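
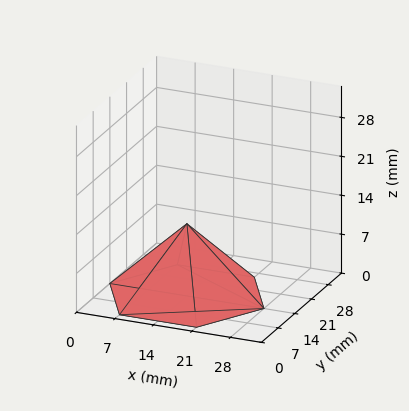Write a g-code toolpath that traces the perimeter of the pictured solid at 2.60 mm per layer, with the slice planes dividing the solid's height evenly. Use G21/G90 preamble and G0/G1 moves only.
Reading the render: the shape is a regular 6-sided pyramid, base circumscribed radius ≈ 14 mm, apex at z ≈ 13 mm (dimensions read to the nearest mm from the axis ticks). For the g-code, the solid's height is divided into equal slices at the stated Δz and each level perimeter traced with G1 moves after a G0 lift.

; perimeter-only toolpath
G21 ; units = mm
G90 ; absolute positioning
G28 ; home
; layer 1
G0 Z2.60
G0 X25.20 Y14.00
G1 X19.60 Y23.70
G1 X8.40 Y23.70
G1 X2.80 Y14.00
G1 X8.40 Y4.30
G1 X19.60 Y4.30
G1 X25.20 Y14.00
; layer 2
G0 Z5.20
G0 X22.40 Y14.00
G1 X18.20 Y21.27
G1 X9.80 Y21.27
G1 X5.60 Y14.00
G1 X9.80 Y6.73
G1 X18.20 Y6.73
G1 X22.40 Y14.00
; layer 3
G0 Z7.80
G0 X19.60 Y14.00
G1 X16.80 Y18.85
G1 X11.20 Y18.85
G1 X8.40 Y14.00
G1 X11.20 Y9.15
G1 X16.80 Y9.15
G1 X19.60 Y14.00
; layer 4
G0 Z10.40
G0 X16.80 Y14.00
G1 X15.40 Y16.42
G1 X12.60 Y16.42
G1 X11.20 Y14.00
G1 X12.60 Y11.58
G1 X15.40 Y11.58
G1 X16.80 Y14.00
M2 ; end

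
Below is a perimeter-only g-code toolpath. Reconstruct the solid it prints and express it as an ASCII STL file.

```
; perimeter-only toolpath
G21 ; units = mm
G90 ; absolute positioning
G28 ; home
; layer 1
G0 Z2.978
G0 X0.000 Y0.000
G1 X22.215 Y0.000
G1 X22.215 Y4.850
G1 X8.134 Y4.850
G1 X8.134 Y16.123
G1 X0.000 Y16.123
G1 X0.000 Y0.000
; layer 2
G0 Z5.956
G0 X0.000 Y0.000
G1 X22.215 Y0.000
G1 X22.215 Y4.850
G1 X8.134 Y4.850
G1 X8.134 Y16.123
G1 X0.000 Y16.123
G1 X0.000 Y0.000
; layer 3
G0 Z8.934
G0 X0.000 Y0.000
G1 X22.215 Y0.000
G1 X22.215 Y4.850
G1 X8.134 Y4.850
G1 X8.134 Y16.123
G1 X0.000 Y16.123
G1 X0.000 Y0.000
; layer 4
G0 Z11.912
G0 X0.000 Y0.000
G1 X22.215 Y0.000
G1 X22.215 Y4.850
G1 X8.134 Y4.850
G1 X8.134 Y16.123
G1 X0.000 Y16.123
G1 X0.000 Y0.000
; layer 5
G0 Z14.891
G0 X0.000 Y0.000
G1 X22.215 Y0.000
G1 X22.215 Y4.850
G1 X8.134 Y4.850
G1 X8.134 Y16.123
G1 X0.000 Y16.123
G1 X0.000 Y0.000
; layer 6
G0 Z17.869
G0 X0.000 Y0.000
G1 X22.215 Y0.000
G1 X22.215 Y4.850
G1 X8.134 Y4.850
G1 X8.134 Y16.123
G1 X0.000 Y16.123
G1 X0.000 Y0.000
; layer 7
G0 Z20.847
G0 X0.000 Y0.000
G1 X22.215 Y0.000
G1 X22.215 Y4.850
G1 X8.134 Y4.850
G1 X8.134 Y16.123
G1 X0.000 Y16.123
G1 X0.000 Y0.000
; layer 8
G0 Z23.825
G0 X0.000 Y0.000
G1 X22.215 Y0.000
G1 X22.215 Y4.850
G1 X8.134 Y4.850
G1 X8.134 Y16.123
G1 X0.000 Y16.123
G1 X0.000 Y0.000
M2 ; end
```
solid part
  facet normal 0.0000 0.0000 -1.0000
    outer loop
      vertex 22.215 4.850 0.000
      vertex 22.215 0.000 0.000
      vertex 0.000 0.000 0.000
    endloop
  endfacet
  facet normal 0.0000 0.0000 -1.0000
    outer loop
      vertex 8.134 4.850 0.000
      vertex 22.215 4.850 0.000
      vertex 0.000 0.000 0.000
    endloop
  endfacet
  facet normal 0.0000 0.0000 -1.0000
    outer loop
      vertex 8.134 16.123 0.000
      vertex 8.134 4.850 0.000
      vertex 0.000 0.000 0.000
    endloop
  endfacet
  facet normal 0.0000 0.0000 -1.0000
    outer loop
      vertex 0.000 16.123 0.000
      vertex 8.134 16.123 0.000
      vertex 0.000 0.000 0.000
    endloop
  endfacet
  facet normal 0.0000 0.0000 1.0000
    outer loop
      vertex 0.000 0.000 23.825
      vertex 22.215 0.000 23.825
      vertex 22.215 4.850 23.825
    endloop
  endfacet
  facet normal 0.0000 0.0000 1.0000
    outer loop
      vertex 0.000 0.000 23.825
      vertex 22.215 4.850 23.825
      vertex 8.134 4.850 23.825
    endloop
  endfacet
  facet normal 0.0000 0.0000 1.0000
    outer loop
      vertex 0.000 0.000 23.825
      vertex 8.134 4.850 23.825
      vertex 8.134 16.123 23.825
    endloop
  endfacet
  facet normal 0.0000 0.0000 1.0000
    outer loop
      vertex 0.000 0.000 23.825
      vertex 8.134 16.123 23.825
      vertex 0.000 16.123 23.825
    endloop
  endfacet
  facet normal 0.0000 -1.0000 0.0000
    outer loop
      vertex 0.000 0.000 0.000
      vertex 22.215 0.000 0.000
      vertex 22.215 0.000 23.825
    endloop
  endfacet
  facet normal 0.0000 -1.0000 0.0000
    outer loop
      vertex 0.000 0.000 0.000
      vertex 22.215 0.000 23.825
      vertex 0.000 0.000 23.825
    endloop
  endfacet
  facet normal 1.0000 0.0000 0.0000
    outer loop
      vertex 22.215 0.000 0.000
      vertex 22.215 4.850 0.000
      vertex 22.215 4.850 23.825
    endloop
  endfacet
  facet normal 1.0000 0.0000 0.0000
    outer loop
      vertex 22.215 0.000 0.000
      vertex 22.215 4.850 23.825
      vertex 22.215 0.000 23.825
    endloop
  endfacet
  facet normal 0.0000 1.0000 0.0000
    outer loop
      vertex 22.215 4.850 0.000
      vertex 8.134 4.850 0.000
      vertex 8.134 4.850 23.825
    endloop
  endfacet
  facet normal 0.0000 1.0000 0.0000
    outer loop
      vertex 22.215 4.850 0.000
      vertex 8.134 4.850 23.825
      vertex 22.215 4.850 23.825
    endloop
  endfacet
  facet normal 1.0000 0.0000 0.0000
    outer loop
      vertex 8.134 4.850 0.000
      vertex 8.134 16.123 0.000
      vertex 8.134 16.123 23.825
    endloop
  endfacet
  facet normal 1.0000 0.0000 0.0000
    outer loop
      vertex 8.134 4.850 0.000
      vertex 8.134 16.123 23.825
      vertex 8.134 4.850 23.825
    endloop
  endfacet
  facet normal 0.0000 1.0000 0.0000
    outer loop
      vertex 8.134 16.123 0.000
      vertex 0.000 16.123 0.000
      vertex 0.000 16.123 23.825
    endloop
  endfacet
  facet normal 0.0000 1.0000 0.0000
    outer loop
      vertex 8.134 16.123 0.000
      vertex 0.000 16.123 23.825
      vertex 8.134 16.123 23.825
    endloop
  endfacet
  facet normal -1.0000 0.0000 0.0000
    outer loop
      vertex 0.000 16.123 0.000
      vertex 0.000 0.000 0.000
      vertex 0.000 0.000 23.825
    endloop
  endfacet
  facet normal -1.0000 0.0000 0.0000
    outer loop
      vertex 0.000 16.123 0.000
      vertex 0.000 0.000 23.825
      vertex 0.000 16.123 23.825
    endloop
  endfacet
endsolid part

The G0 Z moves step by Δz≈2.978 mm. Every layer's G1 loop is the same polygon, so the solid is a straight extrusion of it from z=0 to z≈23.8. Closing with flat bottom and top caps and triangulating gives 20 facets — an L-shaped prism: outer 22.2 × 16.1 mm, arm thicknesses ≈ 4.85 mm (horizontal) and 8.13 mm (vertical), extruded 23.8 mm in z.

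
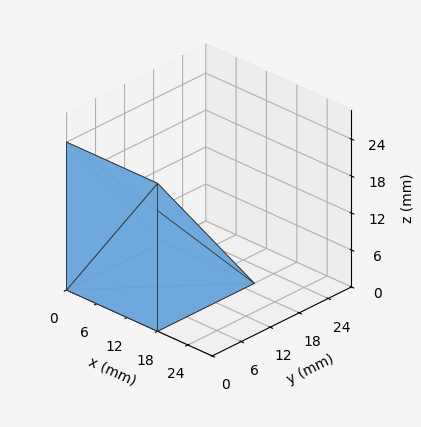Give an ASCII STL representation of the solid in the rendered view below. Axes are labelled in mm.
Reading the render: the shape is a wedge (ramp): 18 × 20 mm base, rising to 24 mm along the y=0 edge and sloping linearly to z=0 at y=20 (dimensions read to the nearest mm from the axis ticks). For the STL, each face is triangulated and given an outward normal.

solid part
  facet normal 0.0000 0.0000 -1.0000
    outer loop
      vertex 18.00 20.00 0.00
      vertex 18.00 0.00 0.00
      vertex 0.00 0.00 0.00
    endloop
  endfacet
  facet normal 0.0000 0.0000 -1.0000
    outer loop
      vertex 0.00 20.00 0.00
      vertex 18.00 20.00 0.00
      vertex 0.00 0.00 0.00
    endloop
  endfacet
  facet normal 0.0000 -1.0000 0.0000
    outer loop
      vertex 0.00 0.00 0.00
      vertex 18.00 0.00 0.00
      vertex 18.00 0.00 24.00
    endloop
  endfacet
  facet normal 0.0000 -1.0000 0.0000
    outer loop
      vertex 0.00 0.00 0.00
      vertex 18.00 0.00 24.00
      vertex 0.00 0.00 24.00
    endloop
  endfacet
  facet normal 0.0000 0.7682 0.6402
    outer loop
      vertex 0.00 0.00 24.00
      vertex 18.00 0.00 24.00
      vertex 18.00 20.00 0.00
    endloop
  endfacet
  facet normal 0.0000 0.7682 0.6402
    outer loop
      vertex 0.00 0.00 24.00
      vertex 18.00 20.00 0.00
      vertex 0.00 20.00 0.00
    endloop
  endfacet
  facet normal -1.0000 0.0000 0.0000
    outer loop
      vertex 0.00 0.00 24.00
      vertex 0.00 20.00 0.00
      vertex 0.00 0.00 0.00
    endloop
  endfacet
  facet normal 1.0000 0.0000 0.0000
    outer loop
      vertex 18.00 0.00 0.00
      vertex 18.00 20.00 0.00
      vertex 18.00 0.00 24.00
    endloop
  endfacet
endsolid part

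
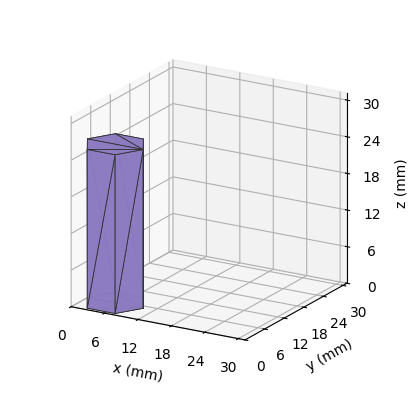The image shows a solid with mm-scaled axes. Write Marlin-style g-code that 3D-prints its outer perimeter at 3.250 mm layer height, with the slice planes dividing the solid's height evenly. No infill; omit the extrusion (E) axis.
Reading the render: the shape is a regular 6-sided prism (a cylinder approximated with 6 flat sides), circumscribed radius ≈ 5 mm, height ≈ 26 mm (dimensions read to the nearest mm from the axis ticks). For the g-code, the solid's height is divided into equal slices at the stated Δz and each level perimeter traced with G1 moves after a G0 lift.

; perimeter-only toolpath
G21 ; units = mm
G90 ; absolute positioning
G28 ; home
; layer 1
G0 Z3.250
G0 X10.000 Y5.000
G1 X7.500 Y9.330
G1 X2.500 Y9.330
G1 X0.000 Y5.000
G1 X2.500 Y0.670
G1 X7.500 Y0.670
G1 X10.000 Y5.000
; layer 2
G0 Z6.500
G0 X10.000 Y5.000
G1 X7.500 Y9.330
G1 X2.500 Y9.330
G1 X0.000 Y5.000
G1 X2.500 Y0.670
G1 X7.500 Y0.670
G1 X10.000 Y5.000
; layer 3
G0 Z9.750
G0 X10.000 Y5.000
G1 X7.500 Y9.330
G1 X2.500 Y9.330
G1 X0.000 Y5.000
G1 X2.500 Y0.670
G1 X7.500 Y0.670
G1 X10.000 Y5.000
; layer 4
G0 Z13.000
G0 X10.000 Y5.000
G1 X7.500 Y9.330
G1 X2.500 Y9.330
G1 X0.000 Y5.000
G1 X2.500 Y0.670
G1 X7.500 Y0.670
G1 X10.000 Y5.000
; layer 5
G0 Z16.250
G0 X10.000 Y5.000
G1 X7.500 Y9.330
G1 X2.500 Y9.330
G1 X0.000 Y5.000
G1 X2.500 Y0.670
G1 X7.500 Y0.670
G1 X10.000 Y5.000
; layer 6
G0 Z19.500
G0 X10.000 Y5.000
G1 X7.500 Y9.330
G1 X2.500 Y9.330
G1 X0.000 Y5.000
G1 X2.500 Y0.670
G1 X7.500 Y0.670
G1 X10.000 Y5.000
; layer 7
G0 Z22.750
G0 X10.000 Y5.000
G1 X7.500 Y9.330
G1 X2.500 Y9.330
G1 X0.000 Y5.000
G1 X2.500 Y0.670
G1 X7.500 Y0.670
G1 X10.000 Y5.000
; layer 8
G0 Z26.000
G0 X10.000 Y5.000
G1 X7.500 Y9.330
G1 X2.500 Y9.330
G1 X0.000 Y5.000
G1 X2.500 Y0.670
G1 X7.500 Y0.670
G1 X10.000 Y5.000
M2 ; end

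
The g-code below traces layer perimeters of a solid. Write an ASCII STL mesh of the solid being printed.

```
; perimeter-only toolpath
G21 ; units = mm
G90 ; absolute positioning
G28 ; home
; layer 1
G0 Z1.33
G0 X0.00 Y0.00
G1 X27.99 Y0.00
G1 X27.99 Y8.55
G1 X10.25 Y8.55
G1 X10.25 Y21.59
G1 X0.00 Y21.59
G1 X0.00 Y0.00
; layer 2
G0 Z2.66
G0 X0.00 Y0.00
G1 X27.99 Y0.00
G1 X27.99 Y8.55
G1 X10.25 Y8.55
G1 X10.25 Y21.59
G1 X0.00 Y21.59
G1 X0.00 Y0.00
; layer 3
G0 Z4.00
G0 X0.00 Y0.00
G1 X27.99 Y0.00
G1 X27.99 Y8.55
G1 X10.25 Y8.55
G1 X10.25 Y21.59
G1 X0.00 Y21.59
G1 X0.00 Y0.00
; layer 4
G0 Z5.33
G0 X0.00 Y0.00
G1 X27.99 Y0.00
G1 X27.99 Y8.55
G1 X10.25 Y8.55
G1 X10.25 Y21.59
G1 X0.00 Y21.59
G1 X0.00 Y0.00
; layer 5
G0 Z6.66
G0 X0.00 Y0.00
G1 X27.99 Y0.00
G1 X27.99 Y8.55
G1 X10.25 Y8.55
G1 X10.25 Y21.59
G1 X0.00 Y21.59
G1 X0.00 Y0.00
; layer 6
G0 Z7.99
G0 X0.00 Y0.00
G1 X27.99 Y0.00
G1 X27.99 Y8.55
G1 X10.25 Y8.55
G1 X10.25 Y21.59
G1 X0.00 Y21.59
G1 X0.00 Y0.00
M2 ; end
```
solid part
  facet normal 0.0000 0.0000 -1.0000
    outer loop
      vertex 27.99 8.55 0.00
      vertex 27.99 0.00 0.00
      vertex 0.00 0.00 0.00
    endloop
  endfacet
  facet normal 0.0000 0.0000 -1.0000
    outer loop
      vertex 10.25 8.55 0.00
      vertex 27.99 8.55 0.00
      vertex 0.00 0.00 0.00
    endloop
  endfacet
  facet normal 0.0000 0.0000 -1.0000
    outer loop
      vertex 10.25 21.59 0.00
      vertex 10.25 8.55 0.00
      vertex 0.00 0.00 0.00
    endloop
  endfacet
  facet normal 0.0000 0.0000 -1.0000
    outer loop
      vertex 0.00 21.59 0.00
      vertex 10.25 21.59 0.00
      vertex 0.00 0.00 0.00
    endloop
  endfacet
  facet normal 0.0000 0.0000 1.0000
    outer loop
      vertex 0.00 0.00 7.99
      vertex 27.99 0.00 7.99
      vertex 27.99 8.55 7.99
    endloop
  endfacet
  facet normal 0.0000 0.0000 1.0000
    outer loop
      vertex 0.00 0.00 7.99
      vertex 27.99 8.55 7.99
      vertex 10.25 8.55 7.99
    endloop
  endfacet
  facet normal 0.0000 0.0000 1.0000
    outer loop
      vertex 0.00 0.00 7.99
      vertex 10.25 8.55 7.99
      vertex 10.25 21.59 7.99
    endloop
  endfacet
  facet normal 0.0000 0.0000 1.0000
    outer loop
      vertex 0.00 0.00 7.99
      vertex 10.25 21.59 7.99
      vertex 0.00 21.59 7.99
    endloop
  endfacet
  facet normal 0.0000 -1.0000 0.0000
    outer loop
      vertex 0.00 0.00 0.00
      vertex 27.99 0.00 0.00
      vertex 27.99 0.00 7.99
    endloop
  endfacet
  facet normal 0.0000 -1.0000 0.0000
    outer loop
      vertex 0.00 0.00 0.00
      vertex 27.99 0.00 7.99
      vertex 0.00 0.00 7.99
    endloop
  endfacet
  facet normal 1.0000 0.0000 0.0000
    outer loop
      vertex 27.99 0.00 0.00
      vertex 27.99 8.55 0.00
      vertex 27.99 8.55 7.99
    endloop
  endfacet
  facet normal 1.0000 0.0000 0.0000
    outer loop
      vertex 27.99 0.00 0.00
      vertex 27.99 8.55 7.99
      vertex 27.99 0.00 7.99
    endloop
  endfacet
  facet normal 0.0000 1.0000 0.0000
    outer loop
      vertex 27.99 8.55 0.00
      vertex 10.25 8.55 0.00
      vertex 10.25 8.55 7.99
    endloop
  endfacet
  facet normal 0.0000 1.0000 0.0000
    outer loop
      vertex 27.99 8.55 0.00
      vertex 10.25 8.55 7.99
      vertex 27.99 8.55 7.99
    endloop
  endfacet
  facet normal 1.0000 0.0000 0.0000
    outer loop
      vertex 10.25 8.55 0.00
      vertex 10.25 21.59 0.00
      vertex 10.25 21.59 7.99
    endloop
  endfacet
  facet normal 1.0000 0.0000 0.0000
    outer loop
      vertex 10.25 8.55 0.00
      vertex 10.25 21.59 7.99
      vertex 10.25 8.55 7.99
    endloop
  endfacet
  facet normal 0.0000 1.0000 0.0000
    outer loop
      vertex 10.25 21.59 0.00
      vertex 0.00 21.59 0.00
      vertex 0.00 21.59 7.99
    endloop
  endfacet
  facet normal 0.0000 1.0000 0.0000
    outer loop
      vertex 10.25 21.59 0.00
      vertex 0.00 21.59 7.99
      vertex 10.25 21.59 7.99
    endloop
  endfacet
  facet normal -1.0000 0.0000 0.0000
    outer loop
      vertex 0.00 21.59 0.00
      vertex 0.00 0.00 0.00
      vertex 0.00 0.00 7.99
    endloop
  endfacet
  facet normal -1.0000 0.0000 0.0000
    outer loop
      vertex 0.00 21.59 0.00
      vertex 0.00 0.00 7.99
      vertex 0.00 21.59 7.99
    endloop
  endfacet
endsolid part

The G0 Z moves step by Δz≈1.33 mm. Every layer's G1 loop is the same polygon, so the solid is a straight extrusion of it from z=0 to z≈7.99. Closing with flat bottom and top caps and triangulating gives 20 facets — an L-shaped prism: outer 28 × 21.6 mm, arm thicknesses ≈ 8.55 mm (horizontal) and 10.2 mm (vertical), extruded 7.99 mm in z.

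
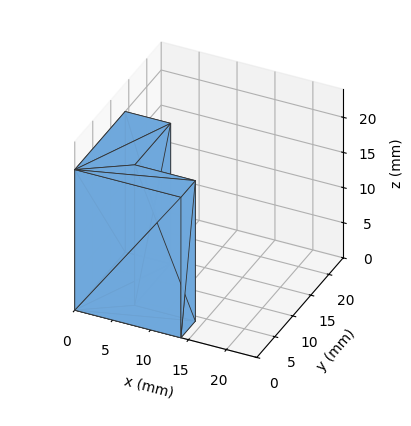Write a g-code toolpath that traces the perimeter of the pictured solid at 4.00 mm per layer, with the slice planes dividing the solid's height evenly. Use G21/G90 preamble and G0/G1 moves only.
Reading the render: the shape is an L-shaped prism: outer 14 × 14 mm, arm thicknesses ≈ 4 mm (horizontal) and 6 mm (vertical), extruded 20 mm in z (dimensions read to the nearest mm from the axis ticks). For the g-code, the solid's height is divided into equal slices at the stated Δz and each level perimeter traced with G1 moves after a G0 lift.

; perimeter-only toolpath
G21 ; units = mm
G90 ; absolute positioning
G28 ; home
; layer 1
G0 Z4.00
G0 X0.00 Y0.00
G1 X14.00 Y0.00
G1 X14.00 Y4.00
G1 X6.00 Y4.00
G1 X6.00 Y14.00
G1 X0.00 Y14.00
G1 X0.00 Y0.00
; layer 2
G0 Z8.00
G0 X0.00 Y0.00
G1 X14.00 Y0.00
G1 X14.00 Y4.00
G1 X6.00 Y4.00
G1 X6.00 Y14.00
G1 X0.00 Y14.00
G1 X0.00 Y0.00
; layer 3
G0 Z12.00
G0 X0.00 Y0.00
G1 X14.00 Y0.00
G1 X14.00 Y4.00
G1 X6.00 Y4.00
G1 X6.00 Y14.00
G1 X0.00 Y14.00
G1 X0.00 Y0.00
; layer 4
G0 Z16.00
G0 X0.00 Y0.00
G1 X14.00 Y0.00
G1 X14.00 Y4.00
G1 X6.00 Y4.00
G1 X6.00 Y14.00
G1 X0.00 Y14.00
G1 X0.00 Y0.00
; layer 5
G0 Z20.00
G0 X0.00 Y0.00
G1 X14.00 Y0.00
G1 X14.00 Y4.00
G1 X6.00 Y4.00
G1 X6.00 Y14.00
G1 X0.00 Y14.00
G1 X0.00 Y0.00
M2 ; end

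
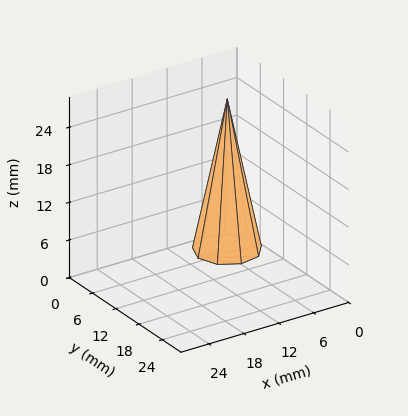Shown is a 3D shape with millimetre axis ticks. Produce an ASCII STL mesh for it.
Reading the render: the shape is a regular 9-sided pyramid, base circumscribed radius ≈ 5 mm, apex at z ≈ 24 mm (dimensions read to the nearest mm from the axis ticks). For the STL, each face is triangulated and given an outward normal.

solid part
  facet normal 0.0000 0.0000 -1.0000
    outer loop
      vertex 5.868 9.924 0.000
      vertex 8.830 8.214 0.000
      vertex 10.000 5.000 0.000
    endloop
  endfacet
  facet normal 0.0000 0.0000 -1.0000
    outer loop
      vertex 2.500 9.330 0.000
      vertex 5.868 9.924 0.000
      vertex 10.000 5.000 0.000
    endloop
  endfacet
  facet normal 0.0000 0.0000 -1.0000
    outer loop
      vertex 0.302 6.710 0.000
      vertex 2.500 9.330 0.000
      vertex 10.000 5.000 0.000
    endloop
  endfacet
  facet normal 0.0000 0.0000 -1.0000
    outer loop
      vertex 0.302 3.290 0.000
      vertex 0.302 6.710 0.000
      vertex 10.000 5.000 0.000
    endloop
  endfacet
  facet normal 0.0000 0.0000 -1.0000
    outer loop
      vertex 2.500 0.670 0.000
      vertex 0.302 3.290 0.000
      vertex 10.000 5.000 0.000
    endloop
  endfacet
  facet normal 0.0000 0.0000 -1.0000
    outer loop
      vertex 5.868 0.076 0.000
      vertex 2.500 0.670 0.000
      vertex 10.000 5.000 0.000
    endloop
  endfacet
  facet normal 0.0000 0.0000 -1.0000
    outer loop
      vertex 8.830 1.786 0.000
      vertex 5.868 0.076 0.000
      vertex 10.000 5.000 0.000
    endloop
  endfacet
  facet normal 0.9222 0.3357 0.1921
    outer loop
      vertex 10.000 5.000 0.000
      vertex 8.830 8.214 0.000
      vertex 5.000 5.000 24.000
    endloop
  endfacet
  facet normal 0.4907 0.8499 0.1921
    outer loop
      vertex 8.830 8.214 0.000
      vertex 5.868 9.924 0.000
      vertex 5.000 5.000 24.000
    endloop
  endfacet
  facet normal -0.1704 0.9665 0.1921
    outer loop
      vertex 5.868 9.924 0.000
      vertex 2.500 9.330 0.000
      vertex 5.000 5.000 24.000
    endloop
  endfacet
  facet normal -0.7518 0.6307 0.1921
    outer loop
      vertex 2.500 9.330 0.000
      vertex 0.302 6.710 0.000
      vertex 5.000 5.000 24.000
    endloop
  endfacet
  facet normal -0.9814 0.0000 0.1921
    outer loop
      vertex 0.302 6.710 0.000
      vertex 0.302 3.290 0.000
      vertex 5.000 5.000 24.000
    endloop
  endfacet
  facet normal -0.7518 -0.6307 0.1921
    outer loop
      vertex 0.302 3.290 0.000
      vertex 2.500 0.670 0.000
      vertex 5.000 5.000 24.000
    endloop
  endfacet
  facet normal -0.1704 -0.9665 0.1921
    outer loop
      vertex 2.500 0.670 0.000
      vertex 5.868 0.076 0.000
      vertex 5.000 5.000 24.000
    endloop
  endfacet
  facet normal 0.4907 -0.8499 0.1921
    outer loop
      vertex 5.868 0.076 0.000
      vertex 8.830 1.786 0.000
      vertex 5.000 5.000 24.000
    endloop
  endfacet
  facet normal 0.9222 -0.3357 0.1921
    outer loop
      vertex 8.830 1.786 0.000
      vertex 10.000 5.000 0.000
      vertex 5.000 5.000 24.000
    endloop
  endfacet
endsolid part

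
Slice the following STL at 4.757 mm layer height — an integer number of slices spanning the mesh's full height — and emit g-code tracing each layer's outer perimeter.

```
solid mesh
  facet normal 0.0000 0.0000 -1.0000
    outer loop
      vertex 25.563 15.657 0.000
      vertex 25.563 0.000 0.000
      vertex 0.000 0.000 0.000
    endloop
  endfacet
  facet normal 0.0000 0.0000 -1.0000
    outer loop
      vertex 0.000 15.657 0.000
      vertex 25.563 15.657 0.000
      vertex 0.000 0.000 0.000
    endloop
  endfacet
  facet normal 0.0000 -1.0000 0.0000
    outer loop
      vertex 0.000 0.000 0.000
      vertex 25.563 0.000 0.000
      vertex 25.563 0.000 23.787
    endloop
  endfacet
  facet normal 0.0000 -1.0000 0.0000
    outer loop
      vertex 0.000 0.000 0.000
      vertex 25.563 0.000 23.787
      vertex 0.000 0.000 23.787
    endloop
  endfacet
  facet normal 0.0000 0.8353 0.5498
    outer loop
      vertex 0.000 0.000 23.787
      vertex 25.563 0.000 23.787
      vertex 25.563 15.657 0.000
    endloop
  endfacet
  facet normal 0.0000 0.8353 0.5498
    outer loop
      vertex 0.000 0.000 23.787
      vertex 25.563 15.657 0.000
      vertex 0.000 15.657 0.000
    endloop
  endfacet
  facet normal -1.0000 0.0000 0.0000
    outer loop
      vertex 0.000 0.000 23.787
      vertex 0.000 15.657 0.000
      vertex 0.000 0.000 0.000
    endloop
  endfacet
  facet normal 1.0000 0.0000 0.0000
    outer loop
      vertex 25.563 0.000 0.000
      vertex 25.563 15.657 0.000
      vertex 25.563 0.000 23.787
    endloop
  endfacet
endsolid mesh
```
; perimeter-only toolpath
G21 ; units = mm
G90 ; absolute positioning
G28 ; home
; layer 1
G0 Z4.757
G0 X0.000 Y0.000
G1 X25.563 Y0.000
G1 X25.563 Y12.526
G1 X0.000 Y12.526
G1 X0.000 Y0.000
; layer 2
G0 Z9.515
G0 X0.000 Y0.000
G1 X25.563 Y0.000
G1 X25.563 Y9.394
G1 X0.000 Y9.394
G1 X0.000 Y0.000
; layer 3
G0 Z14.272
G0 X0.000 Y0.000
G1 X25.563 Y0.000
G1 X25.563 Y6.263
G1 X0.000 Y6.263
G1 X0.000 Y0.000
; layer 4
G0 Z19.030
G0 X0.000 Y0.000
G1 X25.563 Y0.000
G1 X25.563 Y3.131
G1 X0.000 Y3.131
G1 X0.000 Y0.000
M2 ; end

The solid is a wedge (ramp): 25.6 × 15.7 mm base, rising to 23.8 mm along the y=0 edge and sloping linearly to z=0 at y=15.7. Slicing at Δz = 4.757 mm — 5 equal slices spanning the solid's height, so layer i sits at z = i·h/5 — gives 4 non-empty perimeters. Each is a 4-segment closed polygon; G0 lifts to the layer z and rapids to the start vertex, then G1 traces the edges. The cross-section shrinks linearly with z (the slice at the apex is degenerate and omitted).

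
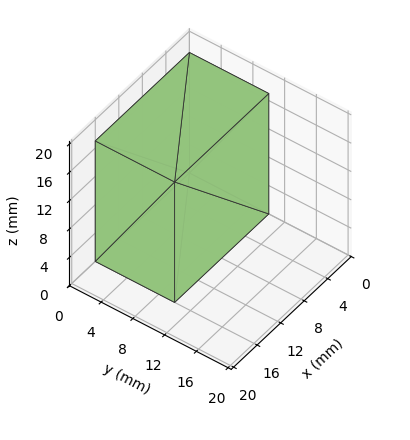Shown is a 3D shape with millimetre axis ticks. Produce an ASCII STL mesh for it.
Reading the render: the shape is a rectangular box, roughly 16 × 10 mm footprint and 17 mm tall (dimensions read to the nearest mm from the axis ticks). For the STL, each face is triangulated and given an outward normal.

solid part
  facet normal 0.0000 0.0000 -1.0000
    outer loop
      vertex 16.0 10.0 0.0
      vertex 16.0 0.0 0.0
      vertex 0.0 0.0 0.0
    endloop
  endfacet
  facet normal 0.0000 0.0000 -1.0000
    outer loop
      vertex 0.0 10.0 0.0
      vertex 16.0 10.0 0.0
      vertex 0.0 0.0 0.0
    endloop
  endfacet
  facet normal 0.0000 0.0000 1.0000
    outer loop
      vertex 0.0 0.0 17.0
      vertex 16.0 0.0 17.0
      vertex 16.0 10.0 17.0
    endloop
  endfacet
  facet normal 0.0000 0.0000 1.0000
    outer loop
      vertex 0.0 0.0 17.0
      vertex 16.0 10.0 17.0
      vertex 0.0 10.0 17.0
    endloop
  endfacet
  facet normal 0.0000 -1.0000 0.0000
    outer loop
      vertex 0.0 0.0 0.0
      vertex 16.0 0.0 0.0
      vertex 16.0 0.0 17.0
    endloop
  endfacet
  facet normal 0.0000 -1.0000 0.0000
    outer loop
      vertex 0.0 0.0 0.0
      vertex 16.0 0.0 17.0
      vertex 0.0 0.0 17.0
    endloop
  endfacet
  facet normal 0.0000 1.0000 0.0000
    outer loop
      vertex 16.0 10.0 17.0
      vertex 16.0 10.0 0.0
      vertex 0.0 10.0 0.0
    endloop
  endfacet
  facet normal 0.0000 1.0000 0.0000
    outer loop
      vertex 0.0 10.0 17.0
      vertex 16.0 10.0 17.0
      vertex 0.0 10.0 0.0
    endloop
  endfacet
  facet normal -1.0000 0.0000 0.0000
    outer loop
      vertex 0.0 10.0 17.0
      vertex 0.0 10.0 0.0
      vertex 0.0 0.0 0.0
    endloop
  endfacet
  facet normal -1.0000 0.0000 0.0000
    outer loop
      vertex 0.0 0.0 17.0
      vertex 0.0 10.0 17.0
      vertex 0.0 0.0 0.0
    endloop
  endfacet
  facet normal 1.0000 0.0000 0.0000
    outer loop
      vertex 16.0 0.0 0.0
      vertex 16.0 10.0 0.0
      vertex 16.0 10.0 17.0
    endloop
  endfacet
  facet normal 1.0000 0.0000 0.0000
    outer loop
      vertex 16.0 0.0 0.0
      vertex 16.0 10.0 17.0
      vertex 16.0 0.0 17.0
    endloop
  endfacet
endsolid part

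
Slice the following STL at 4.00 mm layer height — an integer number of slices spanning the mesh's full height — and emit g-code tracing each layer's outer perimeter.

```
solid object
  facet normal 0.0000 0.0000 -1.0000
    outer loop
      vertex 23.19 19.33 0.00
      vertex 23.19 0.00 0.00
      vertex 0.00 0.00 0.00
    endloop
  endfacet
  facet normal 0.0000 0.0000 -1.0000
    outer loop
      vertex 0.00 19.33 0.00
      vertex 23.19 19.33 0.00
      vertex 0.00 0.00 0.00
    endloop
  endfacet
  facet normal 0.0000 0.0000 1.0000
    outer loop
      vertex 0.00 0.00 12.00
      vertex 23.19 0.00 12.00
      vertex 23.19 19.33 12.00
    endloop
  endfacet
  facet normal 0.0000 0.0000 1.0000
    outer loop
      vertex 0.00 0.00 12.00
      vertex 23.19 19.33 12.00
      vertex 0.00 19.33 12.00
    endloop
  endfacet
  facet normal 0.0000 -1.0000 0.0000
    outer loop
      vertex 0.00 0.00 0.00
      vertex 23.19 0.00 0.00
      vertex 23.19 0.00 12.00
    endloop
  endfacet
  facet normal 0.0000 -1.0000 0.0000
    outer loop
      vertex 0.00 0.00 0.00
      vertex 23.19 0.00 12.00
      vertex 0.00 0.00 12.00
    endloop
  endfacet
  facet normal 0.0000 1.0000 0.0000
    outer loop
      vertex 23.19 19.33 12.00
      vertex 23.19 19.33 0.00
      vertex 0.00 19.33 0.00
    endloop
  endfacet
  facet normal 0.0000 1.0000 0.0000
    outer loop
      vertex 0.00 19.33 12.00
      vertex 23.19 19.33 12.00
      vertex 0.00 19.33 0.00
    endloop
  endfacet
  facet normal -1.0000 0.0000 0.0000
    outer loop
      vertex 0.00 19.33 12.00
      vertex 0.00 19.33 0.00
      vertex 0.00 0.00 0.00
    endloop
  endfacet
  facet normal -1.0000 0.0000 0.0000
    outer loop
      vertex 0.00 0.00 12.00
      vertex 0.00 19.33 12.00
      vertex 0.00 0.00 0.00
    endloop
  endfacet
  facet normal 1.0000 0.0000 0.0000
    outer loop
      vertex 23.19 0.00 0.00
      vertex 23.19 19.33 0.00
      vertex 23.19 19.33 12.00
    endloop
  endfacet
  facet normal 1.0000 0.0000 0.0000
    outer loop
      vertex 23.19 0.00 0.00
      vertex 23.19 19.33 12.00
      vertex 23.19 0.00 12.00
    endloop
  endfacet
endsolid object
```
; perimeter-only toolpath
G21 ; units = mm
G90 ; absolute positioning
G28 ; home
; layer 1
G0 Z4.00
G0 X0.00 Y0.00
G1 X23.19 Y0.00
G1 X23.19 Y19.33
G1 X0.00 Y19.33
G1 X0.00 Y0.00
; layer 2
G0 Z8.00
G0 X0.00 Y0.00
G1 X23.19 Y0.00
G1 X23.19 Y19.33
G1 X0.00 Y19.33
G1 X0.00 Y0.00
; layer 3
G0 Z12.00
G0 X0.00 Y0.00
G1 X23.19 Y0.00
G1 X23.19 Y19.33
G1 X0.00 Y19.33
G1 X0.00 Y0.00
M2 ; end

The solid is a rectangular box, roughly 23.2 × 19.3 mm footprint and 12 mm tall. Slicing at Δz = 4.00 mm — 3 equal slices spanning the solid's height, so layer i sits at z = i·h/3 — gives 3 non-empty perimeters. Each is a 4-segment closed polygon; G0 lifts to the layer z and rapids to the start vertex, then G1 traces the edges.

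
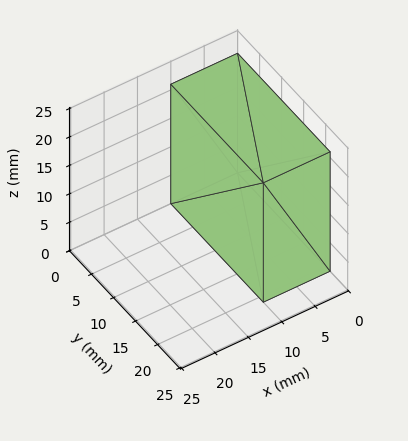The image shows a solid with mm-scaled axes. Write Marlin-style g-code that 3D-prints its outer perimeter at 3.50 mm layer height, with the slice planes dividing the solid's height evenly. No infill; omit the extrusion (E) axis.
Reading the render: the shape is a rectangular box, roughly 10 × 21 mm footprint and 21 mm tall (dimensions read to the nearest mm from the axis ticks). For the g-code, the solid's height is divided into equal slices at the stated Δz and each level perimeter traced with G1 moves after a G0 lift.

; perimeter-only toolpath
G21 ; units = mm
G90 ; absolute positioning
G28 ; home
; layer 1
G0 Z3.50
G0 X0.00 Y0.00
G1 X10.00 Y0.00
G1 X10.00 Y21.00
G1 X0.00 Y21.00
G1 X0.00 Y0.00
; layer 2
G0 Z7.00
G0 X0.00 Y0.00
G1 X10.00 Y0.00
G1 X10.00 Y21.00
G1 X0.00 Y21.00
G1 X0.00 Y0.00
; layer 3
G0 Z10.50
G0 X0.00 Y0.00
G1 X10.00 Y0.00
G1 X10.00 Y21.00
G1 X0.00 Y21.00
G1 X0.00 Y0.00
; layer 4
G0 Z14.00
G0 X0.00 Y0.00
G1 X10.00 Y0.00
G1 X10.00 Y21.00
G1 X0.00 Y21.00
G1 X0.00 Y0.00
; layer 5
G0 Z17.50
G0 X0.00 Y0.00
G1 X10.00 Y0.00
G1 X10.00 Y21.00
G1 X0.00 Y21.00
G1 X0.00 Y0.00
; layer 6
G0 Z21.00
G0 X0.00 Y0.00
G1 X10.00 Y0.00
G1 X10.00 Y21.00
G1 X0.00 Y21.00
G1 X0.00 Y0.00
M2 ; end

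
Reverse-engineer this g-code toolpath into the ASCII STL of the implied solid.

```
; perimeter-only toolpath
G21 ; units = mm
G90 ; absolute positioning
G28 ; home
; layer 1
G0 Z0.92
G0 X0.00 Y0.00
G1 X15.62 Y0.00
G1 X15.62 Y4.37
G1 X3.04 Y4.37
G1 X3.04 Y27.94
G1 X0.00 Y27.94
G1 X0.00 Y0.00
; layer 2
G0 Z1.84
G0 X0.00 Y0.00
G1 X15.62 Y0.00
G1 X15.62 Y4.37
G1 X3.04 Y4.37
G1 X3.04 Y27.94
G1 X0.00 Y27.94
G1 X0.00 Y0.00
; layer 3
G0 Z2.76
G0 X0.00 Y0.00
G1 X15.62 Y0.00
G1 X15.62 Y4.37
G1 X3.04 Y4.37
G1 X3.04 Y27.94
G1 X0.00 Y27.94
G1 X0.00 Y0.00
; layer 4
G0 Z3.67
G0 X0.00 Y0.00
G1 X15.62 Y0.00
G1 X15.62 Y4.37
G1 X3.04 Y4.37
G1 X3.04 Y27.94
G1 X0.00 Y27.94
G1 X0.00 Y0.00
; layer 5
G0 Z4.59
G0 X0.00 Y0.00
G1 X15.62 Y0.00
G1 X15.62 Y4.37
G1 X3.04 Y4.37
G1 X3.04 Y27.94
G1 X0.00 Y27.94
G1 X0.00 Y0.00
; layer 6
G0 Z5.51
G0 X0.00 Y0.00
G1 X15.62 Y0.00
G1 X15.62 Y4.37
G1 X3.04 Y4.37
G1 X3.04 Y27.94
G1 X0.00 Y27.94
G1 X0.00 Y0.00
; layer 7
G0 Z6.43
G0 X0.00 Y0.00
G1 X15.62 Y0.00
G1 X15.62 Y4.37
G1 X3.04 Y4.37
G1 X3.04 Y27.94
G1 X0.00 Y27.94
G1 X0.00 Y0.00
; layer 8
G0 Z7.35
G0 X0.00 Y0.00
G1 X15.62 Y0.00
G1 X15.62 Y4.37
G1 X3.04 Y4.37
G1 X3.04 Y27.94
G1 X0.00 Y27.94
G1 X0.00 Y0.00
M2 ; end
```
solid part
  facet normal 0.0000 0.0000 -1.0000
    outer loop
      vertex 15.62 4.37 0.00
      vertex 15.62 0.00 0.00
      vertex 0.00 0.00 0.00
    endloop
  endfacet
  facet normal 0.0000 0.0000 -1.0000
    outer loop
      vertex 3.04 4.37 0.00
      vertex 15.62 4.37 0.00
      vertex 0.00 0.00 0.00
    endloop
  endfacet
  facet normal 0.0000 0.0000 -1.0000
    outer loop
      vertex 3.04 27.94 0.00
      vertex 3.04 4.37 0.00
      vertex 0.00 0.00 0.00
    endloop
  endfacet
  facet normal 0.0000 0.0000 -1.0000
    outer loop
      vertex 0.00 27.94 0.00
      vertex 3.04 27.94 0.00
      vertex 0.00 0.00 0.00
    endloop
  endfacet
  facet normal 0.0000 0.0000 1.0000
    outer loop
      vertex 0.00 0.00 7.35
      vertex 15.62 0.00 7.35
      vertex 15.62 4.37 7.35
    endloop
  endfacet
  facet normal 0.0000 0.0000 1.0000
    outer loop
      vertex 0.00 0.00 7.35
      vertex 15.62 4.37 7.35
      vertex 3.04 4.37 7.35
    endloop
  endfacet
  facet normal 0.0000 0.0000 1.0000
    outer loop
      vertex 0.00 0.00 7.35
      vertex 3.04 4.37 7.35
      vertex 3.04 27.94 7.35
    endloop
  endfacet
  facet normal 0.0000 0.0000 1.0000
    outer loop
      vertex 0.00 0.00 7.35
      vertex 3.04 27.94 7.35
      vertex 0.00 27.94 7.35
    endloop
  endfacet
  facet normal 0.0000 -1.0000 0.0000
    outer loop
      vertex 0.00 0.00 0.00
      vertex 15.62 0.00 0.00
      vertex 15.62 0.00 7.35
    endloop
  endfacet
  facet normal 0.0000 -1.0000 0.0000
    outer loop
      vertex 0.00 0.00 0.00
      vertex 15.62 0.00 7.35
      vertex 0.00 0.00 7.35
    endloop
  endfacet
  facet normal 1.0000 0.0000 0.0000
    outer loop
      vertex 15.62 0.00 0.00
      vertex 15.62 4.37 0.00
      vertex 15.62 4.37 7.35
    endloop
  endfacet
  facet normal 1.0000 0.0000 0.0000
    outer loop
      vertex 15.62 0.00 0.00
      vertex 15.62 4.37 7.35
      vertex 15.62 0.00 7.35
    endloop
  endfacet
  facet normal 0.0000 1.0000 0.0000
    outer loop
      vertex 15.62 4.37 0.00
      vertex 3.04 4.37 0.00
      vertex 3.04 4.37 7.35
    endloop
  endfacet
  facet normal 0.0000 1.0000 0.0000
    outer loop
      vertex 15.62 4.37 0.00
      vertex 3.04 4.37 7.35
      vertex 15.62 4.37 7.35
    endloop
  endfacet
  facet normal 1.0000 0.0000 0.0000
    outer loop
      vertex 3.04 4.37 0.00
      vertex 3.04 27.94 0.00
      vertex 3.04 27.94 7.35
    endloop
  endfacet
  facet normal 1.0000 0.0000 0.0000
    outer loop
      vertex 3.04 4.37 0.00
      vertex 3.04 27.94 7.35
      vertex 3.04 4.37 7.35
    endloop
  endfacet
  facet normal 0.0000 1.0000 0.0000
    outer loop
      vertex 3.04 27.94 0.00
      vertex 0.00 27.94 0.00
      vertex 0.00 27.94 7.35
    endloop
  endfacet
  facet normal 0.0000 1.0000 0.0000
    outer loop
      vertex 3.04 27.94 0.00
      vertex 0.00 27.94 7.35
      vertex 3.04 27.94 7.35
    endloop
  endfacet
  facet normal -1.0000 0.0000 0.0000
    outer loop
      vertex 0.00 27.94 0.00
      vertex 0.00 0.00 0.00
      vertex 0.00 0.00 7.35
    endloop
  endfacet
  facet normal -1.0000 0.0000 0.0000
    outer loop
      vertex 0.00 27.94 0.00
      vertex 0.00 0.00 7.35
      vertex 0.00 27.94 7.35
    endloop
  endfacet
endsolid part

The G0 Z moves step by Δz≈0.92 mm. Every layer's G1 loop is the same polygon, so the solid is a straight extrusion of it from z=0 to z≈7.35. Closing with flat bottom and top caps and triangulating gives 20 facets — an L-shaped prism: outer 15.6 × 27.9 mm, arm thicknesses ≈ 4.37 mm (horizontal) and 3.04 mm (vertical), extruded 7.35 mm in z.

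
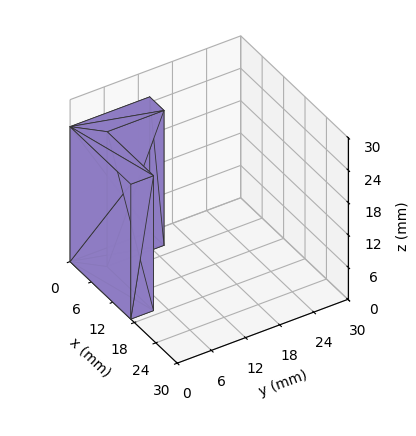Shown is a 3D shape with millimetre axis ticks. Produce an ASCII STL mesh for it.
Reading the render: the shape is an L-shaped prism: outer 17 × 14 mm, arm thicknesses ≈ 4 mm (horizontal) and 4 mm (vertical), extruded 25 mm in z (dimensions read to the nearest mm from the axis ticks). For the STL, each face is triangulated and given an outward normal.

solid part
  facet normal 0.0000 0.0000 -1.0000
    outer loop
      vertex 17.00 4.00 0.00
      vertex 17.00 0.00 0.00
      vertex 0.00 0.00 0.00
    endloop
  endfacet
  facet normal 0.0000 0.0000 -1.0000
    outer loop
      vertex 4.00 4.00 0.00
      vertex 17.00 4.00 0.00
      vertex 0.00 0.00 0.00
    endloop
  endfacet
  facet normal 0.0000 0.0000 -1.0000
    outer loop
      vertex 4.00 14.00 0.00
      vertex 4.00 4.00 0.00
      vertex 0.00 0.00 0.00
    endloop
  endfacet
  facet normal 0.0000 0.0000 -1.0000
    outer loop
      vertex 0.00 14.00 0.00
      vertex 4.00 14.00 0.00
      vertex 0.00 0.00 0.00
    endloop
  endfacet
  facet normal 0.0000 0.0000 1.0000
    outer loop
      vertex 0.00 0.00 25.00
      vertex 17.00 0.00 25.00
      vertex 17.00 4.00 25.00
    endloop
  endfacet
  facet normal 0.0000 0.0000 1.0000
    outer loop
      vertex 0.00 0.00 25.00
      vertex 17.00 4.00 25.00
      vertex 4.00 4.00 25.00
    endloop
  endfacet
  facet normal 0.0000 0.0000 1.0000
    outer loop
      vertex 0.00 0.00 25.00
      vertex 4.00 4.00 25.00
      vertex 4.00 14.00 25.00
    endloop
  endfacet
  facet normal 0.0000 0.0000 1.0000
    outer loop
      vertex 0.00 0.00 25.00
      vertex 4.00 14.00 25.00
      vertex 0.00 14.00 25.00
    endloop
  endfacet
  facet normal 0.0000 -1.0000 0.0000
    outer loop
      vertex 0.00 0.00 0.00
      vertex 17.00 0.00 0.00
      vertex 17.00 0.00 25.00
    endloop
  endfacet
  facet normal 0.0000 -1.0000 0.0000
    outer loop
      vertex 0.00 0.00 0.00
      vertex 17.00 0.00 25.00
      vertex 0.00 0.00 25.00
    endloop
  endfacet
  facet normal 1.0000 0.0000 0.0000
    outer loop
      vertex 17.00 0.00 0.00
      vertex 17.00 4.00 0.00
      vertex 17.00 4.00 25.00
    endloop
  endfacet
  facet normal 1.0000 0.0000 0.0000
    outer loop
      vertex 17.00 0.00 0.00
      vertex 17.00 4.00 25.00
      vertex 17.00 0.00 25.00
    endloop
  endfacet
  facet normal 0.0000 1.0000 0.0000
    outer loop
      vertex 17.00 4.00 0.00
      vertex 4.00 4.00 0.00
      vertex 4.00 4.00 25.00
    endloop
  endfacet
  facet normal 0.0000 1.0000 0.0000
    outer loop
      vertex 17.00 4.00 0.00
      vertex 4.00 4.00 25.00
      vertex 17.00 4.00 25.00
    endloop
  endfacet
  facet normal 1.0000 0.0000 0.0000
    outer loop
      vertex 4.00 4.00 0.00
      vertex 4.00 14.00 0.00
      vertex 4.00 14.00 25.00
    endloop
  endfacet
  facet normal 1.0000 0.0000 0.0000
    outer loop
      vertex 4.00 4.00 0.00
      vertex 4.00 14.00 25.00
      vertex 4.00 4.00 25.00
    endloop
  endfacet
  facet normal 0.0000 1.0000 0.0000
    outer loop
      vertex 4.00 14.00 0.00
      vertex 0.00 14.00 0.00
      vertex 0.00 14.00 25.00
    endloop
  endfacet
  facet normal 0.0000 1.0000 0.0000
    outer loop
      vertex 4.00 14.00 0.00
      vertex 0.00 14.00 25.00
      vertex 4.00 14.00 25.00
    endloop
  endfacet
  facet normal -1.0000 0.0000 0.0000
    outer loop
      vertex 0.00 14.00 0.00
      vertex 0.00 0.00 0.00
      vertex 0.00 0.00 25.00
    endloop
  endfacet
  facet normal -1.0000 0.0000 0.0000
    outer loop
      vertex 0.00 14.00 0.00
      vertex 0.00 0.00 25.00
      vertex 0.00 14.00 25.00
    endloop
  endfacet
endsolid part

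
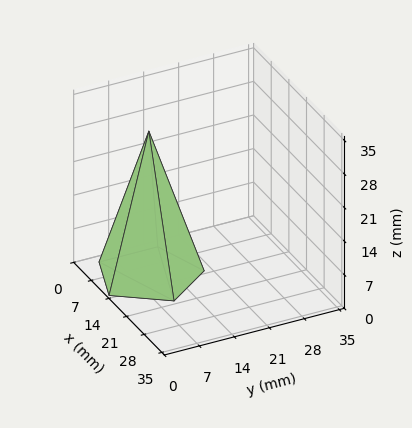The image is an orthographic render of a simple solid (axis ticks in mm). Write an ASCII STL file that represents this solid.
Reading the render: the shape is a regular 5-sided pyramid, base circumscribed radius ≈ 10 mm, apex at z ≈ 30 mm (dimensions read to the nearest mm from the axis ticks). For the STL, each face is triangulated and given an outward normal.

solid part
  facet normal 0.0000 0.0000 -1.0000
    outer loop
      vertex 1.91 15.88 0.00
      vertex 13.09 19.51 0.00
      vertex 20.00 10.00 0.00
    endloop
  endfacet
  facet normal 0.0000 0.0000 -1.0000
    outer loop
      vertex 1.91 4.12 0.00
      vertex 1.91 15.88 0.00
      vertex 20.00 10.00 0.00
    endloop
  endfacet
  facet normal 0.0000 0.0000 -1.0000
    outer loop
      vertex 13.09 0.49 0.00
      vertex 1.91 4.12 0.00
      vertex 20.00 10.00 0.00
    endloop
  endfacet
  facet normal 0.7811 0.5675 0.2604
    outer loop
      vertex 20.00 10.00 0.00
      vertex 13.09 19.51 0.00
      vertex 10.00 10.00 30.00
    endloop
  endfacet
  facet normal -0.2982 0.9183 0.2604
    outer loop
      vertex 13.09 19.51 0.00
      vertex 1.91 15.88 0.00
      vertex 10.00 10.00 30.00
    endloop
  endfacet
  facet normal -0.9655 0.0000 0.2604
    outer loop
      vertex 1.91 15.88 0.00
      vertex 1.91 4.12 0.00
      vertex 10.00 10.00 30.00
    endloop
  endfacet
  facet normal -0.2982 -0.9183 0.2604
    outer loop
      vertex 1.91 4.12 0.00
      vertex 13.09 0.49 0.00
      vertex 10.00 10.00 30.00
    endloop
  endfacet
  facet normal 0.7811 -0.5675 0.2604
    outer loop
      vertex 13.09 0.49 0.00
      vertex 20.00 10.00 0.00
      vertex 10.00 10.00 30.00
    endloop
  endfacet
endsolid part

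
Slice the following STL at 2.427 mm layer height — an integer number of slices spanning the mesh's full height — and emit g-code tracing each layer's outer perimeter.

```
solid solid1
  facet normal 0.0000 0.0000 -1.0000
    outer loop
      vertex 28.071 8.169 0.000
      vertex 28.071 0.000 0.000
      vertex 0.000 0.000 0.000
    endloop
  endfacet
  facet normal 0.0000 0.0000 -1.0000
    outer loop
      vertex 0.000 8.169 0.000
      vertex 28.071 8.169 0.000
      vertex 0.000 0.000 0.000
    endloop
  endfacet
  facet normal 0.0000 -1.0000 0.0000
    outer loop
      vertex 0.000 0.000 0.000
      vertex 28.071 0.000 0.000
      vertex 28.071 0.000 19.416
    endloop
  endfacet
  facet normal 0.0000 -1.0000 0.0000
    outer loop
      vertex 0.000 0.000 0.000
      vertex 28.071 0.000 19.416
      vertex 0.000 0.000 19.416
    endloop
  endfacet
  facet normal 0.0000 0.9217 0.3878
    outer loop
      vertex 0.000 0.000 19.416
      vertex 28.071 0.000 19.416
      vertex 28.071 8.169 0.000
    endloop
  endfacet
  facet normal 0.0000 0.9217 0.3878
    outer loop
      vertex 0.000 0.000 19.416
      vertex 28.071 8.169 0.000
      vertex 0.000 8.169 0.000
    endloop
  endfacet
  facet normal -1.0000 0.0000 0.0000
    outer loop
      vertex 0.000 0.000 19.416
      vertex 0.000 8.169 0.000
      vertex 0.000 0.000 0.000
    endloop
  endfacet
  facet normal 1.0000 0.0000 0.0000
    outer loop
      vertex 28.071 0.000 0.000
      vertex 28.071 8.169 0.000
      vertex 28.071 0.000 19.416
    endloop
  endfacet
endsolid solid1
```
; perimeter-only toolpath
G21 ; units = mm
G90 ; absolute positioning
G28 ; home
; layer 1
G0 Z2.427
G0 X0.000 Y0.000
G1 X28.071 Y0.000
G1 X28.071 Y7.148
G1 X0.000 Y7.148
G1 X0.000 Y0.000
; layer 2
G0 Z4.854
G0 X0.000 Y0.000
G1 X28.071 Y0.000
G1 X28.071 Y6.127
G1 X0.000 Y6.127
G1 X0.000 Y0.000
; layer 3
G0 Z7.281
G0 X0.000 Y0.000
G1 X28.071 Y0.000
G1 X28.071 Y5.106
G1 X0.000 Y5.106
G1 X0.000 Y0.000
; layer 4
G0 Z9.708
G0 X0.000 Y0.000
G1 X28.071 Y0.000
G1 X28.071 Y4.085
G1 X0.000 Y4.085
G1 X0.000 Y0.000
; layer 5
G0 Z12.135
G0 X0.000 Y0.000
G1 X28.071 Y0.000
G1 X28.071 Y3.063
G1 X0.000 Y3.063
G1 X0.000 Y0.000
; layer 6
G0 Z14.562
G0 X0.000 Y0.000
G1 X28.071 Y0.000
G1 X28.071 Y2.042
G1 X0.000 Y2.042
G1 X0.000 Y0.000
; layer 7
G0 Z16.989
G0 X0.000 Y0.000
G1 X28.071 Y0.000
G1 X28.071 Y1.021
G1 X0.000 Y1.021
G1 X0.000 Y0.000
M2 ; end

The solid is a wedge (ramp): 28.1 × 8.17 mm base, rising to 19.4 mm along the y=0 edge and sloping linearly to z=0 at y=8.17. Slicing at Δz = 2.427 mm — 8 equal slices spanning the solid's height, so layer i sits at z = i·h/8 — gives 7 non-empty perimeters. Each is a 4-segment closed polygon; G0 lifts to the layer z and rapids to the start vertex, then G1 traces the edges. The cross-section shrinks linearly with z (the slice at the apex is degenerate and omitted).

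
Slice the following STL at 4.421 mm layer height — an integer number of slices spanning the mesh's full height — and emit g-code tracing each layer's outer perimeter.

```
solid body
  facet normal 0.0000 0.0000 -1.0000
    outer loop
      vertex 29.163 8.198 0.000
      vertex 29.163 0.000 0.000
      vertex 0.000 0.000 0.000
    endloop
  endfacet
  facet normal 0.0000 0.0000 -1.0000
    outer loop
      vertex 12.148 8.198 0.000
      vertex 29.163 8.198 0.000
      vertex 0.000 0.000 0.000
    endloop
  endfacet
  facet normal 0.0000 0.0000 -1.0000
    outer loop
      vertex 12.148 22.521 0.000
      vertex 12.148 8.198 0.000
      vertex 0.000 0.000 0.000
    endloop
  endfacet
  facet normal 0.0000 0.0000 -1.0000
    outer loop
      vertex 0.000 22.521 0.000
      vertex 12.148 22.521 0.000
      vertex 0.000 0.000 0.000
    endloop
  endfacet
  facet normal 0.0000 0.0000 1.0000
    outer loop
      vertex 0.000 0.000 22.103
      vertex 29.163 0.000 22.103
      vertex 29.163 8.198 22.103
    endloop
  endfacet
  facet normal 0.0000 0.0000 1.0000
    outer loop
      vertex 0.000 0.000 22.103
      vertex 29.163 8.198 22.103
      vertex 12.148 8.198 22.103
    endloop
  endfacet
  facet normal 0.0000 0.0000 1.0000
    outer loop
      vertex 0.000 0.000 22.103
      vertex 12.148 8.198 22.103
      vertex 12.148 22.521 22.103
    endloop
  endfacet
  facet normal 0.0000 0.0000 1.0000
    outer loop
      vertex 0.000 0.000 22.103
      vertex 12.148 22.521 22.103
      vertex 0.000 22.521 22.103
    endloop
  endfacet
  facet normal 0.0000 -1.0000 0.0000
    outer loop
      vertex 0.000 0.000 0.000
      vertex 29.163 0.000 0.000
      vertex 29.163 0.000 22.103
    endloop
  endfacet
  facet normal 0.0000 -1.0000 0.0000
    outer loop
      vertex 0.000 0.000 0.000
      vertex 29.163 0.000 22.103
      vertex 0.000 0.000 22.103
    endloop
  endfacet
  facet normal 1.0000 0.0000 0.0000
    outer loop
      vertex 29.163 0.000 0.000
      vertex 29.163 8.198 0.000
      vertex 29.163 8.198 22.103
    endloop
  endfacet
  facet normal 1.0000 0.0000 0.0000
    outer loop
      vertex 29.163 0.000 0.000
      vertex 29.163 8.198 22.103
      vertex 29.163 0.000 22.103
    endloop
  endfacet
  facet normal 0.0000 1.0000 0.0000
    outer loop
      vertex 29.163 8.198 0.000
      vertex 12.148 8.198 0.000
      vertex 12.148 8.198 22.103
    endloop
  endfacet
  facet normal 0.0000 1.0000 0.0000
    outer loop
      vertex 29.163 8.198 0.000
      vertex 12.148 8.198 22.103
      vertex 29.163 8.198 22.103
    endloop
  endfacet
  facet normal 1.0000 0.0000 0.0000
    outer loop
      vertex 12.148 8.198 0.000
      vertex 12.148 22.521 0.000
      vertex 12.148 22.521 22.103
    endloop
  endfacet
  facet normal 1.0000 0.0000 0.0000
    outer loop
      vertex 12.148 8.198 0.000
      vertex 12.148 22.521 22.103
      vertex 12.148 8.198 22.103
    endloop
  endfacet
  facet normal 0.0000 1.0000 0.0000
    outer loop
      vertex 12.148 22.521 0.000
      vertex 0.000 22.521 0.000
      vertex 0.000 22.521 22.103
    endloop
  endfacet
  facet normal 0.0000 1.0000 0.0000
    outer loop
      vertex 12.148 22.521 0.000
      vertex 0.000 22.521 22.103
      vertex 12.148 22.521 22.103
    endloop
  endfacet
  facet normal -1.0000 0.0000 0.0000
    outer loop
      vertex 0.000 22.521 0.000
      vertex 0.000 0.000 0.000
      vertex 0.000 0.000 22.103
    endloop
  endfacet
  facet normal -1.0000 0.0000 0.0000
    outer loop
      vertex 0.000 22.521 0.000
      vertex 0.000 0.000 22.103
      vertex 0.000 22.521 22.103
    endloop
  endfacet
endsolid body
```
; perimeter-only toolpath
G21 ; units = mm
G90 ; absolute positioning
G28 ; home
; layer 1
G0 Z4.421
G0 X0.000 Y0.000
G1 X29.163 Y0.000
G1 X29.163 Y8.198
G1 X12.148 Y8.198
G1 X12.148 Y22.521
G1 X0.000 Y22.521
G1 X0.000 Y0.000
; layer 2
G0 Z8.841
G0 X0.000 Y0.000
G1 X29.163 Y0.000
G1 X29.163 Y8.198
G1 X12.148 Y8.198
G1 X12.148 Y22.521
G1 X0.000 Y22.521
G1 X0.000 Y0.000
; layer 3
G0 Z13.262
G0 X0.000 Y0.000
G1 X29.163 Y0.000
G1 X29.163 Y8.198
G1 X12.148 Y8.198
G1 X12.148 Y22.521
G1 X0.000 Y22.521
G1 X0.000 Y0.000
; layer 4
G0 Z17.682
G0 X0.000 Y0.000
G1 X29.163 Y0.000
G1 X29.163 Y8.198
G1 X12.148 Y8.198
G1 X12.148 Y22.521
G1 X0.000 Y22.521
G1 X0.000 Y0.000
; layer 5
G0 Z22.103
G0 X0.000 Y0.000
G1 X29.163 Y0.000
G1 X29.163 Y8.198
G1 X12.148 Y8.198
G1 X12.148 Y22.521
G1 X0.000 Y22.521
G1 X0.000 Y0.000
M2 ; end

The solid is an L-shaped prism: outer 29.2 × 22.5 mm, arm thicknesses ≈ 8.2 mm (horizontal) and 12.1 mm (vertical), extruded 22.1 mm in z. Slicing at Δz = 4.421 mm — 5 equal slices spanning the solid's height, so layer i sits at z = i·h/5 — gives 5 non-empty perimeters. Each is a 6-segment closed polygon; G0 lifts to the layer z and rapids to the start vertex, then G1 traces the edges.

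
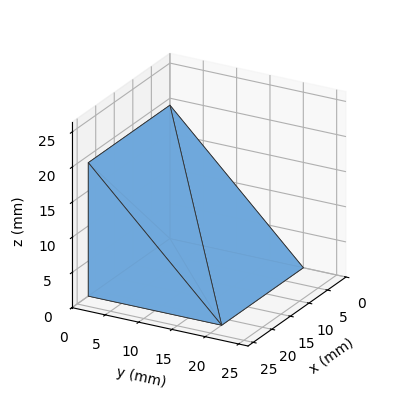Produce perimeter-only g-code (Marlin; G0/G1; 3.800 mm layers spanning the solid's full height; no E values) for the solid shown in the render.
Reading the render: the shape is a wedge (ramp): 22 × 20 mm base, rising to 19 mm along the y=0 edge and sloping linearly to z=0 at y=20 (dimensions read to the nearest mm from the axis ticks). For the g-code, the solid's height is divided into equal slices at the stated Δz and each level perimeter traced with G1 moves after a G0 lift.

; perimeter-only toolpath
G21 ; units = mm
G90 ; absolute positioning
G28 ; home
; layer 1
G0 Z3.800
G0 X0.000 Y0.000
G1 X22.000 Y0.000
G1 X22.000 Y16.000
G1 X0.000 Y16.000
G1 X0.000 Y0.000
; layer 2
G0 Z7.600
G0 X0.000 Y0.000
G1 X22.000 Y0.000
G1 X22.000 Y12.000
G1 X0.000 Y12.000
G1 X0.000 Y0.000
; layer 3
G0 Z11.400
G0 X0.000 Y0.000
G1 X22.000 Y0.000
G1 X22.000 Y8.000
G1 X0.000 Y8.000
G1 X0.000 Y0.000
; layer 4
G0 Z15.200
G0 X0.000 Y0.000
G1 X22.000 Y0.000
G1 X22.000 Y4.000
G1 X0.000 Y4.000
G1 X0.000 Y0.000
M2 ; end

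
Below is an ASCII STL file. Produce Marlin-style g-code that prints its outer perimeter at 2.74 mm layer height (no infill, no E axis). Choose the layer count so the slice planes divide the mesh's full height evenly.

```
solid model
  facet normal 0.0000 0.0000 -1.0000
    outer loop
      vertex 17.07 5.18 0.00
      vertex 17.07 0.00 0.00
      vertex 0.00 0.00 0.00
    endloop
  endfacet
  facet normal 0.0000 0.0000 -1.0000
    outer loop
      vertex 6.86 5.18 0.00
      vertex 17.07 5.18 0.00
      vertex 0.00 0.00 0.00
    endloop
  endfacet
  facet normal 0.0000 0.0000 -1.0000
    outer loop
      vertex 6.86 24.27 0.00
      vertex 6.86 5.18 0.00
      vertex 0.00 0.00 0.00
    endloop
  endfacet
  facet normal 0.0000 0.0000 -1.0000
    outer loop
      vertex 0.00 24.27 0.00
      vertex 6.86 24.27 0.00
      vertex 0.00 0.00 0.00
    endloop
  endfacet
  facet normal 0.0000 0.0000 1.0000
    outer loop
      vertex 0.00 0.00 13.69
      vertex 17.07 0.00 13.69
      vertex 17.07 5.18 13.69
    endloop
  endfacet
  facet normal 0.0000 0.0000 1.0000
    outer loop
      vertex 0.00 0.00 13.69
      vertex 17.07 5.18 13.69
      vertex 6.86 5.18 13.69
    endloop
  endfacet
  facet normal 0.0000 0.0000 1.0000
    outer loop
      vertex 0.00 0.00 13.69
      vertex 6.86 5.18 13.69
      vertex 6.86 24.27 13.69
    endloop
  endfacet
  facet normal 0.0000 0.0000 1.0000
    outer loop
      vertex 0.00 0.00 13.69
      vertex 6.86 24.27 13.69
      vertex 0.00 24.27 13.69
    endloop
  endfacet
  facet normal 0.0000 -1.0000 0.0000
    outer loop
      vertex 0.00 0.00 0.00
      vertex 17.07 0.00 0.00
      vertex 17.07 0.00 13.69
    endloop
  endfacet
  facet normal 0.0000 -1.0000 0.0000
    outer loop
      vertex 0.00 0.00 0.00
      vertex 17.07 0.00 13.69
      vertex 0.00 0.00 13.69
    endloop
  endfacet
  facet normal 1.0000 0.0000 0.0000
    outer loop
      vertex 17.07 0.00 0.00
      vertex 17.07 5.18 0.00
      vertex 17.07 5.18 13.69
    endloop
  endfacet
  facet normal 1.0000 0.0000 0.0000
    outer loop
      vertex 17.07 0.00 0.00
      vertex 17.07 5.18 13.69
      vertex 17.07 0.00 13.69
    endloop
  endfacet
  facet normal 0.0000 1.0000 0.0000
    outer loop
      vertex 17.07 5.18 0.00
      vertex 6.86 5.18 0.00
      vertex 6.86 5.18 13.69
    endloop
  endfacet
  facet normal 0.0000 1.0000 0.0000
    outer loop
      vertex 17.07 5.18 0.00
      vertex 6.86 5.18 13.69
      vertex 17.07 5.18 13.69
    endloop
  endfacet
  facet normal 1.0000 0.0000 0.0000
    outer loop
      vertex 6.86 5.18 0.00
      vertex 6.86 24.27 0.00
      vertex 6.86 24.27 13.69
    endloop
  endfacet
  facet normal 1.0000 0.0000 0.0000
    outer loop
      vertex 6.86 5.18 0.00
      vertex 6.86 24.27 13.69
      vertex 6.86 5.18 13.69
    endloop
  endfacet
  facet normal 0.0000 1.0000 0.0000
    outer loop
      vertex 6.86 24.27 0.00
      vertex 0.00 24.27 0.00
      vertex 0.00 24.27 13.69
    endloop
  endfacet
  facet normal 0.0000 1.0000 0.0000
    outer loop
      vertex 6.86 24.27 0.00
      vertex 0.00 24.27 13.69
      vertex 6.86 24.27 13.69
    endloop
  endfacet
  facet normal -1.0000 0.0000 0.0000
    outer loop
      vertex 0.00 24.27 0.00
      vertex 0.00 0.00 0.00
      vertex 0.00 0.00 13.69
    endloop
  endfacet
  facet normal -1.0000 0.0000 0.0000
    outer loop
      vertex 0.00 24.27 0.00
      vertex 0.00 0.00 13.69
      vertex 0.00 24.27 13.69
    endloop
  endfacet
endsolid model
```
; perimeter-only toolpath
G21 ; units = mm
G90 ; absolute positioning
G28 ; home
; layer 1
G0 Z2.74
G0 X0.00 Y0.00
G1 X17.07 Y0.00
G1 X17.07 Y5.18
G1 X6.86 Y5.18
G1 X6.86 Y24.27
G1 X0.00 Y24.27
G1 X0.00 Y0.00
; layer 2
G0 Z5.48
G0 X0.00 Y0.00
G1 X17.07 Y0.00
G1 X17.07 Y5.18
G1 X6.86 Y5.18
G1 X6.86 Y24.27
G1 X0.00 Y24.27
G1 X0.00 Y0.00
; layer 3
G0 Z8.21
G0 X0.00 Y0.00
G1 X17.07 Y0.00
G1 X17.07 Y5.18
G1 X6.86 Y5.18
G1 X6.86 Y24.27
G1 X0.00 Y24.27
G1 X0.00 Y0.00
; layer 4
G0 Z10.95
G0 X0.00 Y0.00
G1 X17.07 Y0.00
G1 X17.07 Y5.18
G1 X6.86 Y5.18
G1 X6.86 Y24.27
G1 X0.00 Y24.27
G1 X0.00 Y0.00
; layer 5
G0 Z13.69
G0 X0.00 Y0.00
G1 X17.07 Y0.00
G1 X17.07 Y5.18
G1 X6.86 Y5.18
G1 X6.86 Y24.27
G1 X0.00 Y24.27
G1 X0.00 Y0.00
M2 ; end

The solid is an L-shaped prism: outer 17.1 × 24.3 mm, arm thicknesses ≈ 5.18 mm (horizontal) and 6.86 mm (vertical), extruded 13.7 mm in z. Slicing at Δz = 2.74 mm — 5 equal slices spanning the solid's height, so layer i sits at z = i·h/5 — gives 5 non-empty perimeters. Each is a 6-segment closed polygon; G0 lifts to the layer z and rapids to the start vertex, then G1 traces the edges.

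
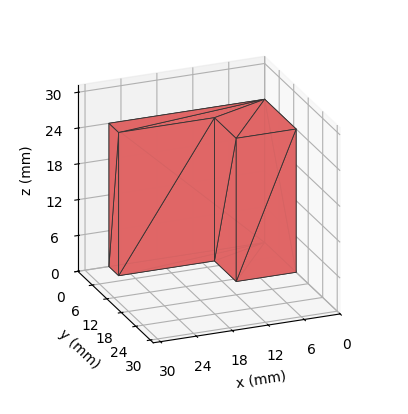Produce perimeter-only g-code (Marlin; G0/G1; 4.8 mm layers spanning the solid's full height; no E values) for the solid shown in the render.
Reading the render: the shape is an L-shaped prism: outer 26 × 13 mm, arm thicknesses ≈ 4 mm (horizontal) and 10 mm (vertical), extruded 24 mm in z (dimensions read to the nearest mm from the axis ticks). For the g-code, the solid's height is divided into equal slices at the stated Δz and each level perimeter traced with G1 moves after a G0 lift.

; perimeter-only toolpath
G21 ; units = mm
G90 ; absolute positioning
G28 ; home
; layer 1
G0 Z4.8
G0 X0.0 Y0.0
G1 X26.0 Y0.0
G1 X26.0 Y4.0
G1 X10.0 Y4.0
G1 X10.0 Y13.0
G1 X0.0 Y13.0
G1 X0.0 Y0.0
; layer 2
G0 Z9.6
G0 X0.0 Y0.0
G1 X26.0 Y0.0
G1 X26.0 Y4.0
G1 X10.0 Y4.0
G1 X10.0 Y13.0
G1 X0.0 Y13.0
G1 X0.0 Y0.0
; layer 3
G0 Z14.4
G0 X0.0 Y0.0
G1 X26.0 Y0.0
G1 X26.0 Y4.0
G1 X10.0 Y4.0
G1 X10.0 Y13.0
G1 X0.0 Y13.0
G1 X0.0 Y0.0
; layer 4
G0 Z19.2
G0 X0.0 Y0.0
G1 X26.0 Y0.0
G1 X26.0 Y4.0
G1 X10.0 Y4.0
G1 X10.0 Y13.0
G1 X0.0 Y13.0
G1 X0.0 Y0.0
; layer 5
G0 Z24.0
G0 X0.0 Y0.0
G1 X26.0 Y0.0
G1 X26.0 Y4.0
G1 X10.0 Y4.0
G1 X10.0 Y13.0
G1 X0.0 Y13.0
G1 X0.0 Y0.0
M2 ; end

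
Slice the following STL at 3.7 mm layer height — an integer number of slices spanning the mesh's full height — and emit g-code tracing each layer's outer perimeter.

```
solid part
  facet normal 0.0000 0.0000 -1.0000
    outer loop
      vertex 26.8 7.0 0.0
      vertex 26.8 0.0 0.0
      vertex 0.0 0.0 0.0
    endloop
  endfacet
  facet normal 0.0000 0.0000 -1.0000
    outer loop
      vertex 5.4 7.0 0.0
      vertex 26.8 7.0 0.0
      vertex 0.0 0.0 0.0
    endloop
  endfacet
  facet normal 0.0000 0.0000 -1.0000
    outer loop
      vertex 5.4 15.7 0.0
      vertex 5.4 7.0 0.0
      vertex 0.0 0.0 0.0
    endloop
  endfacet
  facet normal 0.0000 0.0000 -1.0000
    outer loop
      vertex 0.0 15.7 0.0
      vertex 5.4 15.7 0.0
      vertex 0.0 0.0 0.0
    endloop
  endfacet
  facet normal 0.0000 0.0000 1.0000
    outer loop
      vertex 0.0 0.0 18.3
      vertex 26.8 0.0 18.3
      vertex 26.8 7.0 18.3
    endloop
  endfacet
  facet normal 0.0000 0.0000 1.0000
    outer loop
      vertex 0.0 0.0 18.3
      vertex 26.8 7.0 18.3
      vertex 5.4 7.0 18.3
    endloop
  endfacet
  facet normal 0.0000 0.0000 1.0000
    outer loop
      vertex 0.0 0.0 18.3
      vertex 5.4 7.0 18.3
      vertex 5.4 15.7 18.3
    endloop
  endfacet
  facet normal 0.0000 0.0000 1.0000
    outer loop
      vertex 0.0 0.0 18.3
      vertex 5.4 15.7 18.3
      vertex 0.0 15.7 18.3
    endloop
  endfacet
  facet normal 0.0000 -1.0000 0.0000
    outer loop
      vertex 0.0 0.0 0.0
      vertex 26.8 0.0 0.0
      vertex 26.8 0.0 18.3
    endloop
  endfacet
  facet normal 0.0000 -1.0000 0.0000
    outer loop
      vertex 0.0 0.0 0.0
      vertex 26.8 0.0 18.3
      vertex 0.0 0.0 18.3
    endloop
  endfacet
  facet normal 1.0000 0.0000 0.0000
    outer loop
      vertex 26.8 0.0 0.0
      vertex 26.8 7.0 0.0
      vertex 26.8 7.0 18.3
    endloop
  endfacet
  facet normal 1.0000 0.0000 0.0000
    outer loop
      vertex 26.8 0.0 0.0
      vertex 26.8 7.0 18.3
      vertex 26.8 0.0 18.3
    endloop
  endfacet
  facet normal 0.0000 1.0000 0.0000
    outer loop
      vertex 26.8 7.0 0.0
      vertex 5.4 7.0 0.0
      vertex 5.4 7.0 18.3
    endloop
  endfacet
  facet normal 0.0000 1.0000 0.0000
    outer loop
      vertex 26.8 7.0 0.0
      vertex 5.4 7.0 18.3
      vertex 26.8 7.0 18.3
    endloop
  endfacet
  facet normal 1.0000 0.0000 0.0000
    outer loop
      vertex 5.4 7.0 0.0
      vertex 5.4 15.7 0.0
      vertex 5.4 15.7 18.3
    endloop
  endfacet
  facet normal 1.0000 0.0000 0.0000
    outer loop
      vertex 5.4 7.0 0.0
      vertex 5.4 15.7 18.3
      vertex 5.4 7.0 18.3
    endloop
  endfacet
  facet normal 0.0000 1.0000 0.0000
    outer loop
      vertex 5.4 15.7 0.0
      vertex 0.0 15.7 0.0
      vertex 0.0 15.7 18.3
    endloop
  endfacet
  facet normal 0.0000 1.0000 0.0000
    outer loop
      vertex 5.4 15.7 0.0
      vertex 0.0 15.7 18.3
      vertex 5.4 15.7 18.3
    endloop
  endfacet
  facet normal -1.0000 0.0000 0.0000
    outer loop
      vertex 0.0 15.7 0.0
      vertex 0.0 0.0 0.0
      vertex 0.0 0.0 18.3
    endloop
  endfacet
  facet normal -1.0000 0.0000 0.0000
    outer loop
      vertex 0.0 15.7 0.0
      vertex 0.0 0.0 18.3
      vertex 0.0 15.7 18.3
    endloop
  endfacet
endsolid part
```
; perimeter-only toolpath
G21 ; units = mm
G90 ; absolute positioning
G28 ; home
; layer 1
G0 Z3.7
G0 X0.0 Y0.0
G1 X26.8 Y0.0
G1 X26.8 Y7.0
G1 X5.4 Y7.0
G1 X5.4 Y15.7
G1 X0.0 Y15.7
G1 X0.0 Y0.0
; layer 2
G0 Z7.3
G0 X0.0 Y0.0
G1 X26.8 Y0.0
G1 X26.8 Y7.0
G1 X5.4 Y7.0
G1 X5.4 Y15.7
G1 X0.0 Y15.7
G1 X0.0 Y0.0
; layer 3
G0 Z11.0
G0 X0.0 Y0.0
G1 X26.8 Y0.0
G1 X26.8 Y7.0
G1 X5.4 Y7.0
G1 X5.4 Y15.7
G1 X0.0 Y15.7
G1 X0.0 Y0.0
; layer 4
G0 Z14.6
G0 X0.0 Y0.0
G1 X26.8 Y0.0
G1 X26.8 Y7.0
G1 X5.4 Y7.0
G1 X5.4 Y15.7
G1 X0.0 Y15.7
G1 X0.0 Y0.0
; layer 5
G0 Z18.3
G0 X0.0 Y0.0
G1 X26.8 Y0.0
G1 X26.8 Y7.0
G1 X5.4 Y7.0
G1 X5.4 Y15.7
G1 X0.0 Y15.7
G1 X0.0 Y0.0
M2 ; end

The solid is an L-shaped prism: outer 26.8 × 15.7 mm, arm thicknesses ≈ 7 mm (horizontal) and 5.4 mm (vertical), extruded 18.3 mm in z. Slicing at Δz = 3.7 mm — 5 equal slices spanning the solid's height, so layer i sits at z = i·h/5 — gives 5 non-empty perimeters. Each is a 6-segment closed polygon; G0 lifts to the layer z and rapids to the start vertex, then G1 traces the edges.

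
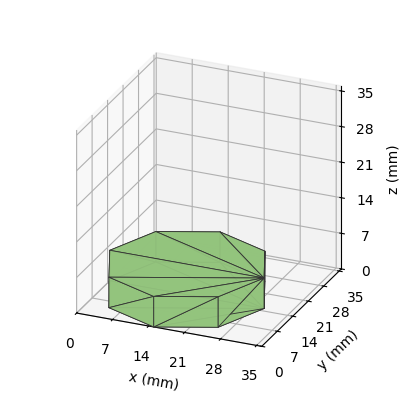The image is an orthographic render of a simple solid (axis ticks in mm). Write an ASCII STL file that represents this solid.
Reading the render: the shape is a regular 8-sided prism (a cylinder approximated with 8 flat sides), circumscribed radius ≈ 15 mm, height ≈ 6 mm (dimensions read to the nearest mm from the axis ticks). For the STL, each face is triangulated and given an outward normal.

solid part
  facet normal 0.0000 0.0000 -1.0000
    outer loop
      vertex 15.000 30.000 0.000
      vertex 25.607 25.607 0.000
      vertex 30.000 15.000 0.000
    endloop
  endfacet
  facet normal 0.0000 0.0000 -1.0000
    outer loop
      vertex 4.393 25.607 0.000
      vertex 15.000 30.000 0.000
      vertex 30.000 15.000 0.000
    endloop
  endfacet
  facet normal 0.0000 0.0000 -1.0000
    outer loop
      vertex 0.000 15.000 0.000
      vertex 4.393 25.607 0.000
      vertex 30.000 15.000 0.000
    endloop
  endfacet
  facet normal 0.0000 0.0000 -1.0000
    outer loop
      vertex 4.393 4.393 0.000
      vertex 0.000 15.000 0.000
      vertex 30.000 15.000 0.000
    endloop
  endfacet
  facet normal 0.0000 0.0000 -1.0000
    outer loop
      vertex 15.000 0.000 0.000
      vertex 4.393 4.393 0.000
      vertex 30.000 15.000 0.000
    endloop
  endfacet
  facet normal 0.0000 0.0000 -1.0000
    outer loop
      vertex 25.607 4.393 0.000
      vertex 15.000 0.000 0.000
      vertex 30.000 15.000 0.000
    endloop
  endfacet
  facet normal 0.0000 0.0000 1.0000
    outer loop
      vertex 30.000 15.000 6.000
      vertex 25.607 25.607 6.000
      vertex 15.000 30.000 6.000
    endloop
  endfacet
  facet normal 0.0000 0.0000 1.0000
    outer loop
      vertex 30.000 15.000 6.000
      vertex 15.000 30.000 6.000
      vertex 4.393 25.607 6.000
    endloop
  endfacet
  facet normal 0.0000 0.0000 1.0000
    outer loop
      vertex 30.000 15.000 6.000
      vertex 4.393 25.607 6.000
      vertex 0.000 15.000 6.000
    endloop
  endfacet
  facet normal 0.0000 0.0000 1.0000
    outer loop
      vertex 30.000 15.000 6.000
      vertex 0.000 15.000 6.000
      vertex 4.393 4.393 6.000
    endloop
  endfacet
  facet normal 0.0000 0.0000 1.0000
    outer loop
      vertex 30.000 15.000 6.000
      vertex 4.393 4.393 6.000
      vertex 15.000 0.000 6.000
    endloop
  endfacet
  facet normal 0.0000 0.0000 1.0000
    outer loop
      vertex 30.000 15.000 6.000
      vertex 15.000 0.000 6.000
      vertex 25.607 4.393 6.000
    endloop
  endfacet
  facet normal 0.9239 0.3826 0.0000
    outer loop
      vertex 30.000 15.000 0.000
      vertex 25.607 25.607 0.000
      vertex 25.607 25.607 6.000
    endloop
  endfacet
  facet normal 0.9239 0.3826 0.0000
    outer loop
      vertex 30.000 15.000 0.000
      vertex 25.607 25.607 6.000
      vertex 30.000 15.000 6.000
    endloop
  endfacet
  facet normal 0.3826 0.9239 0.0000
    outer loop
      vertex 25.607 25.607 0.000
      vertex 15.000 30.000 0.000
      vertex 15.000 30.000 6.000
    endloop
  endfacet
  facet normal 0.3826 0.9239 0.0000
    outer loop
      vertex 25.607 25.607 0.000
      vertex 15.000 30.000 6.000
      vertex 25.607 25.607 6.000
    endloop
  endfacet
  facet normal -0.3826 0.9239 0.0000
    outer loop
      vertex 15.000 30.000 0.000
      vertex 4.393 25.607 0.000
      vertex 4.393 25.607 6.000
    endloop
  endfacet
  facet normal -0.3826 0.9239 0.0000
    outer loop
      vertex 15.000 30.000 0.000
      vertex 4.393 25.607 6.000
      vertex 15.000 30.000 6.000
    endloop
  endfacet
  facet normal -0.9239 0.3826 0.0000
    outer loop
      vertex 4.393 25.607 0.000
      vertex 0.000 15.000 0.000
      vertex 0.000 15.000 6.000
    endloop
  endfacet
  facet normal -0.9239 0.3826 0.0000
    outer loop
      vertex 4.393 25.607 0.000
      vertex 0.000 15.000 6.000
      vertex 4.393 25.607 6.000
    endloop
  endfacet
  facet normal -0.9239 -0.3826 0.0000
    outer loop
      vertex 0.000 15.000 0.000
      vertex 4.393 4.393 0.000
      vertex 4.393 4.393 6.000
    endloop
  endfacet
  facet normal -0.9239 -0.3826 0.0000
    outer loop
      vertex 0.000 15.000 0.000
      vertex 4.393 4.393 6.000
      vertex 0.000 15.000 6.000
    endloop
  endfacet
  facet normal -0.3826 -0.9239 0.0000
    outer loop
      vertex 4.393 4.393 0.000
      vertex 15.000 0.000 0.000
      vertex 15.000 0.000 6.000
    endloop
  endfacet
  facet normal -0.3826 -0.9239 0.0000
    outer loop
      vertex 4.393 4.393 0.000
      vertex 15.000 0.000 6.000
      vertex 4.393 4.393 6.000
    endloop
  endfacet
  facet normal 0.3826 -0.9239 0.0000
    outer loop
      vertex 15.000 0.000 0.000
      vertex 25.607 4.393 0.000
      vertex 25.607 4.393 6.000
    endloop
  endfacet
  facet normal 0.3826 -0.9239 0.0000
    outer loop
      vertex 15.000 0.000 0.000
      vertex 25.607 4.393 6.000
      vertex 15.000 0.000 6.000
    endloop
  endfacet
  facet normal 0.9239 -0.3826 0.0000
    outer loop
      vertex 25.607 4.393 0.000
      vertex 30.000 15.000 0.000
      vertex 30.000 15.000 6.000
    endloop
  endfacet
  facet normal 0.9239 -0.3826 0.0000
    outer loop
      vertex 25.607 4.393 0.000
      vertex 30.000 15.000 6.000
      vertex 25.607 4.393 6.000
    endloop
  endfacet
endsolid part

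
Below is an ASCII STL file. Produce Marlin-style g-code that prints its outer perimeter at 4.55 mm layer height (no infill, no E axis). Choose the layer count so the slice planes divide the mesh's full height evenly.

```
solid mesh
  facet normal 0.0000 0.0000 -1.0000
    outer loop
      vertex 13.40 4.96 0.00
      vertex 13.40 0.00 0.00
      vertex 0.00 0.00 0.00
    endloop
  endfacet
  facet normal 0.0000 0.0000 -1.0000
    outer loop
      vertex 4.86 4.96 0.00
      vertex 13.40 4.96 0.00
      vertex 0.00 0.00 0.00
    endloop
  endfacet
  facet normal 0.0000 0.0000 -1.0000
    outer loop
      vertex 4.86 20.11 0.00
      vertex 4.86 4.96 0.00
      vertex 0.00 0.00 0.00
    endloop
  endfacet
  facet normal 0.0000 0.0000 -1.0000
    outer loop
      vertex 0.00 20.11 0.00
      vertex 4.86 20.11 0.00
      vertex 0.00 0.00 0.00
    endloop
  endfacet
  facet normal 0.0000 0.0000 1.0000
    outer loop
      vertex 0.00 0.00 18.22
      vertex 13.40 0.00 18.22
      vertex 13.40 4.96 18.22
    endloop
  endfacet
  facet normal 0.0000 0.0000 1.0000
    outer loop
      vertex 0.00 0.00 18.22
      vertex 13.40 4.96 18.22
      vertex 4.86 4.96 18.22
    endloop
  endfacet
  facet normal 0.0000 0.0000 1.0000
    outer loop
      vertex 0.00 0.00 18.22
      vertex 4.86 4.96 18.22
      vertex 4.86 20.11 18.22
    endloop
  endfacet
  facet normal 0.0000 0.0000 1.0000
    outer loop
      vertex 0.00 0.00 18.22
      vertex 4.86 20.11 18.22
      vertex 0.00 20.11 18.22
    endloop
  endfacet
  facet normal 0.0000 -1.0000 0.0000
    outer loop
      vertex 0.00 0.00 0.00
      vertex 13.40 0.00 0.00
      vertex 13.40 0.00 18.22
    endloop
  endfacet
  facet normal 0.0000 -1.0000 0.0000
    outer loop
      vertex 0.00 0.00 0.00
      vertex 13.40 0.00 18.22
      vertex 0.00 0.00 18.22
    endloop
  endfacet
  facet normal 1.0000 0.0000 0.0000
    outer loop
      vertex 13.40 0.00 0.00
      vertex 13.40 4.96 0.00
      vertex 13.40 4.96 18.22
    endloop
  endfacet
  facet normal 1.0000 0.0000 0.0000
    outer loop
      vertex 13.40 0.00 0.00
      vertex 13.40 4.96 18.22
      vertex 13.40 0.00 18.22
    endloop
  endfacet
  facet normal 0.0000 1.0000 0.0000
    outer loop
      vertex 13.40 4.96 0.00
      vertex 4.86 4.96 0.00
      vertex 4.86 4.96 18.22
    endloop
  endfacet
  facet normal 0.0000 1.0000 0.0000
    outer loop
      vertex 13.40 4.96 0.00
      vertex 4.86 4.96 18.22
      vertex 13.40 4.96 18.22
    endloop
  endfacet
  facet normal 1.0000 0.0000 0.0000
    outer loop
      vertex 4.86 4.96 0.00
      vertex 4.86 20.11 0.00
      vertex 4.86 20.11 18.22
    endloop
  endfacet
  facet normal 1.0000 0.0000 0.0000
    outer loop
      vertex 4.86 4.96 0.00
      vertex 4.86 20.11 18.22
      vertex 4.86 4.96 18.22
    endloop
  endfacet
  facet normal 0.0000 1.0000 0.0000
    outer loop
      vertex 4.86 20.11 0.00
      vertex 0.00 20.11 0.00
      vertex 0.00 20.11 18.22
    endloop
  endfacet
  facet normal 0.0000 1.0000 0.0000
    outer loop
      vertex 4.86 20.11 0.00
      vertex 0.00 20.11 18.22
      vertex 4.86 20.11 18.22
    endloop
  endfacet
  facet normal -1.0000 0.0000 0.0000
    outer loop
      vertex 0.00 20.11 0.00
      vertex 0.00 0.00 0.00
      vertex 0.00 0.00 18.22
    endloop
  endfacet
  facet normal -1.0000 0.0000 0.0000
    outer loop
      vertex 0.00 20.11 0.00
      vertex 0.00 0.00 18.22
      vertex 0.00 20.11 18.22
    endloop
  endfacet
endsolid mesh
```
; perimeter-only toolpath
G21 ; units = mm
G90 ; absolute positioning
G28 ; home
; layer 1
G0 Z4.55
G0 X0.00 Y0.00
G1 X13.40 Y0.00
G1 X13.40 Y4.96
G1 X4.86 Y4.96
G1 X4.86 Y20.11
G1 X0.00 Y20.11
G1 X0.00 Y0.00
; layer 2
G0 Z9.11
G0 X0.00 Y0.00
G1 X13.40 Y0.00
G1 X13.40 Y4.96
G1 X4.86 Y4.96
G1 X4.86 Y20.11
G1 X0.00 Y20.11
G1 X0.00 Y0.00
; layer 3
G0 Z13.66
G0 X0.00 Y0.00
G1 X13.40 Y0.00
G1 X13.40 Y4.96
G1 X4.86 Y4.96
G1 X4.86 Y20.11
G1 X0.00 Y20.11
G1 X0.00 Y0.00
; layer 4
G0 Z18.22
G0 X0.00 Y0.00
G1 X13.40 Y0.00
G1 X13.40 Y4.96
G1 X4.86 Y4.96
G1 X4.86 Y20.11
G1 X0.00 Y20.11
G1 X0.00 Y0.00
M2 ; end

The solid is an L-shaped prism: outer 13.4 × 20.1 mm, arm thicknesses ≈ 4.96 mm (horizontal) and 4.86 mm (vertical), extruded 18.2 mm in z. Slicing at Δz = 4.55 mm — 4 equal slices spanning the solid's height, so layer i sits at z = i·h/4 — gives 4 non-empty perimeters. Each is a 6-segment closed polygon; G0 lifts to the layer z and rapids to the start vertex, then G1 traces the edges.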